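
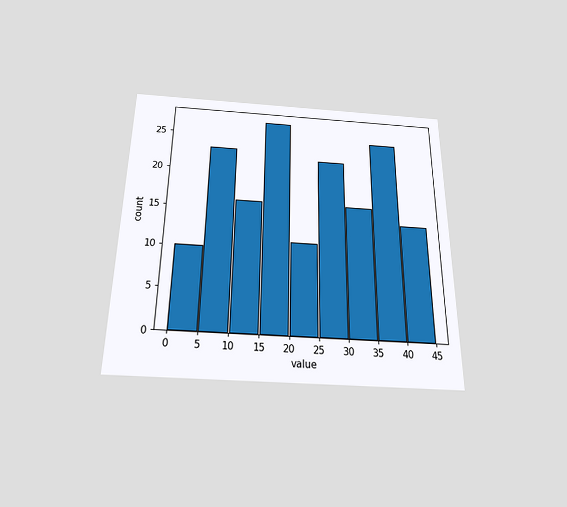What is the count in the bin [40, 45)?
14

The chart is viewed slightly from below. The [40, 45) bin has height 14.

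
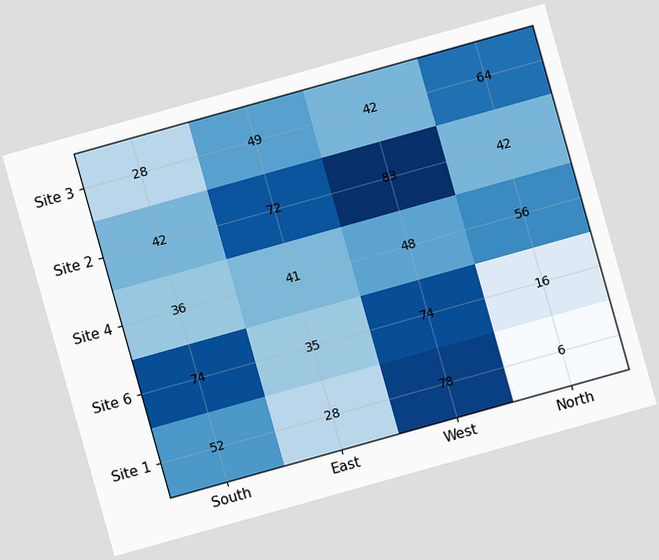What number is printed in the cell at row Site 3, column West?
The chart is tilted about 16° counter-clockwise. The (Site 3, West) cell reads 42.

42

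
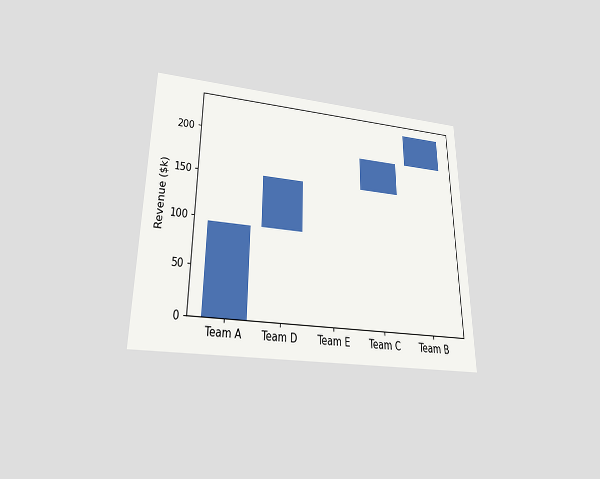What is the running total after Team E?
The chart is viewed slightly from below. After Team E the running total reaches $152k.

$152k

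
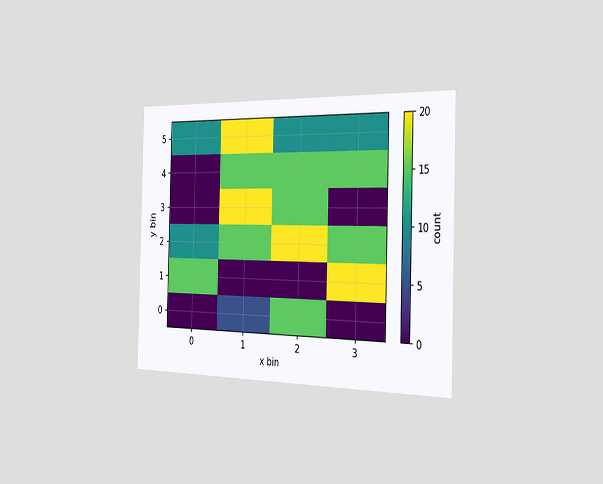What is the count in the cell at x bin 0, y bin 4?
The chart is viewed slightly from the right. Matching the cell (0, 4) against the colorbar gives 0.

0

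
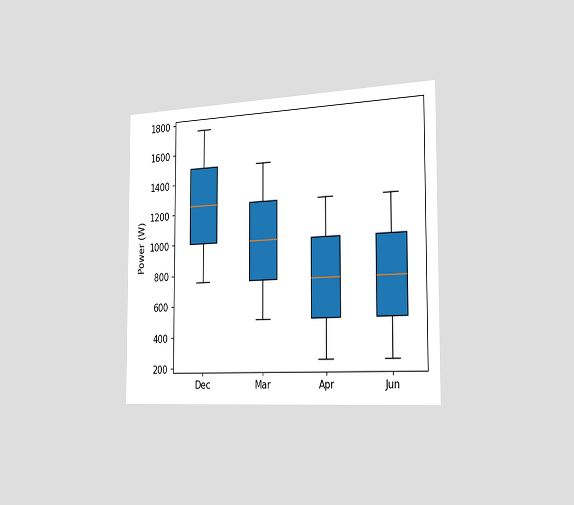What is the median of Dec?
The chart is viewed slightly from the right. The median line in the Dec box sits at 1250W.

1250W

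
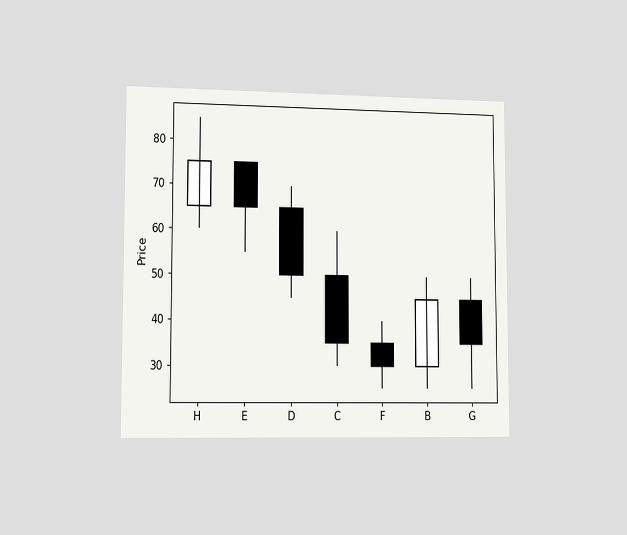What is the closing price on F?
The chart is viewed slightly from the left. The F candle closes at 30.

30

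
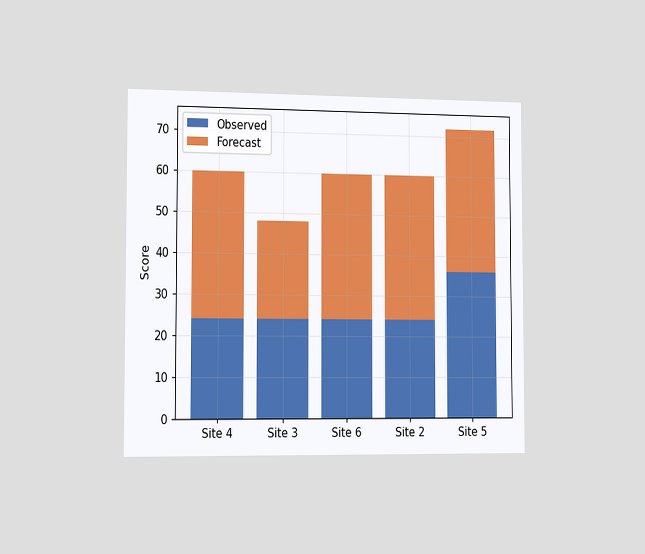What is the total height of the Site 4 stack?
The chart is viewed slightly from the left. The Site 4 stack's top reaches 60 on the y-axis.

60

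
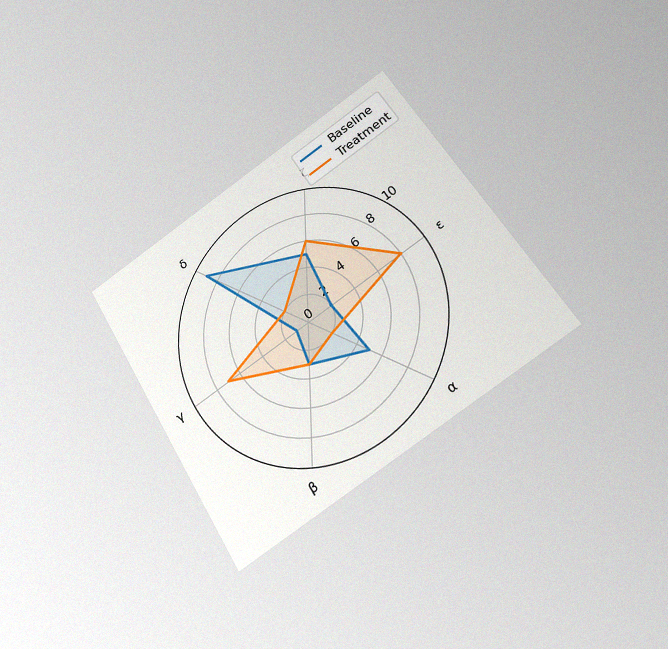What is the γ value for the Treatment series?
The chart is tilted about 32° counter-clockwise and viewed at a slight angle, with some photo noise. On the γ axis, Treatment reaches 7.

7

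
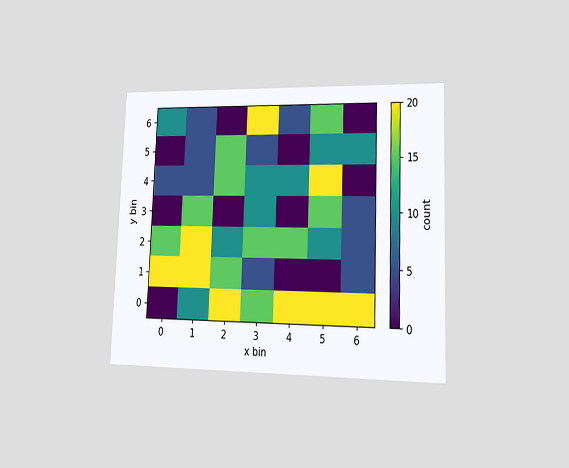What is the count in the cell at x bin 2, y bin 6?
The chart is tilted about 2° clockwise and viewed slightly from the right. Matching the cell (2, 6) against the colorbar gives 0.

0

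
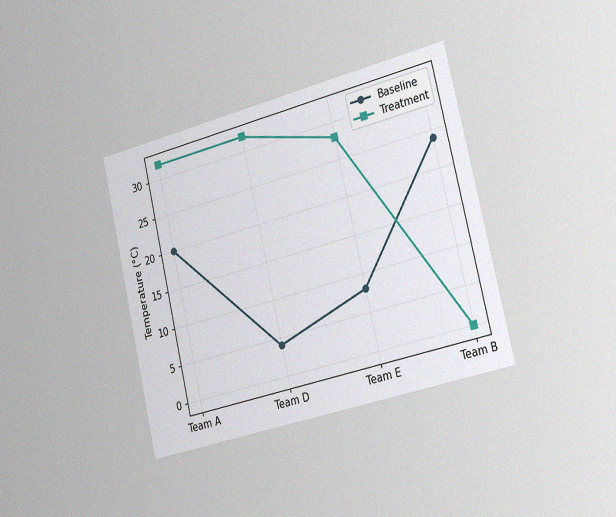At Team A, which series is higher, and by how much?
The chart is tilted about 13° counter-clockwise and viewed slightly from the right, with some photo noise. At Team A, Treatment sits above the other line by 12°C.

Treatment, by 12°C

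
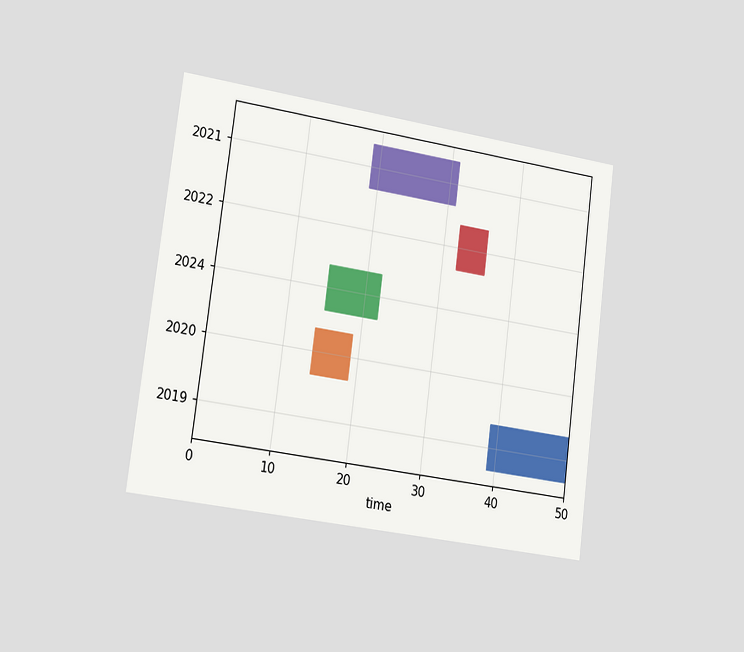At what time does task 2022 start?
32

The chart is tilted about 7° clockwise and viewed slightly from the left. The 2022 bar begins at t=32.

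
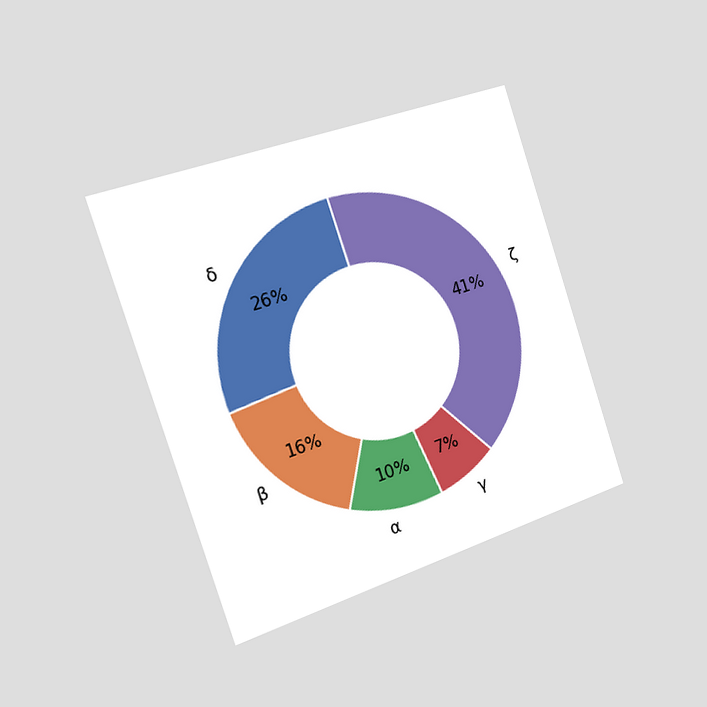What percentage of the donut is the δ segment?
26%

The chart is tilted about 18° counter-clockwise and viewed slightly from the left. The δ segment takes up 26% of the ring.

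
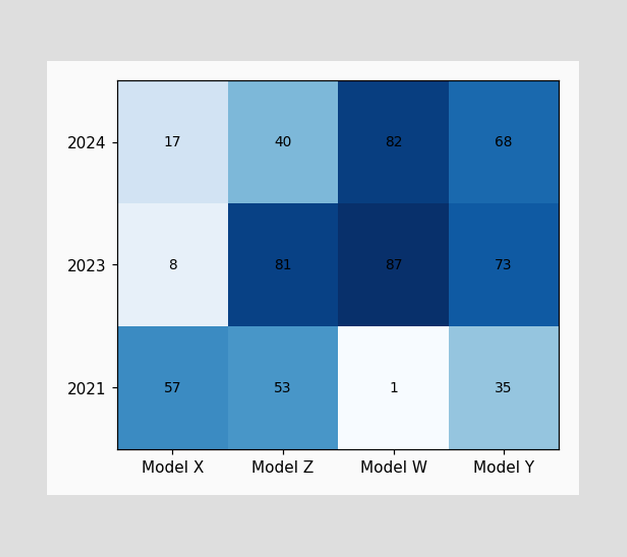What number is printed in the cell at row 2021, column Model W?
The (2021, Model W) cell reads 1.

1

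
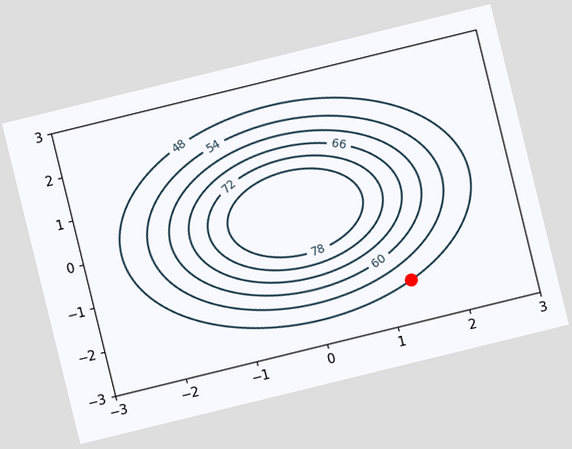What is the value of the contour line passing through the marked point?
48

The chart is tilted about 14° counter-clockwise. The marked point sits on the contour labelled 48.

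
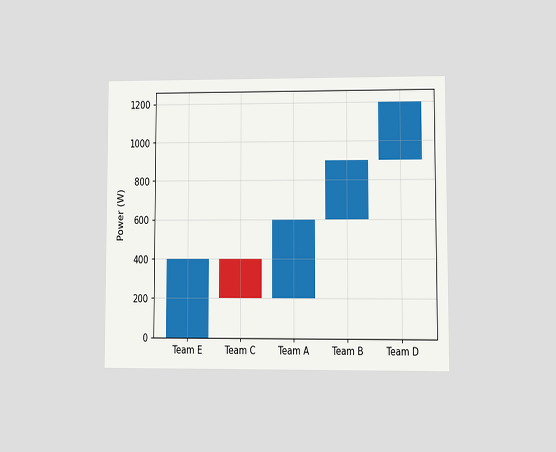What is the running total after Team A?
The chart is viewed at a slight angle. After Team A the running total reaches 600W.

600W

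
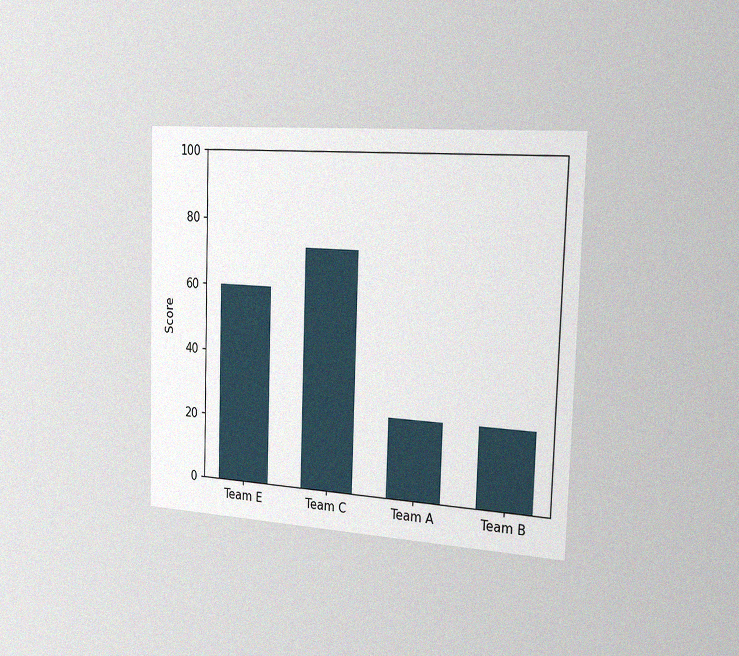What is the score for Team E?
60

The chart is viewed slightly from the right, with some photo noise. Reading along the chart's y-axis, the Team E bar reaches 60.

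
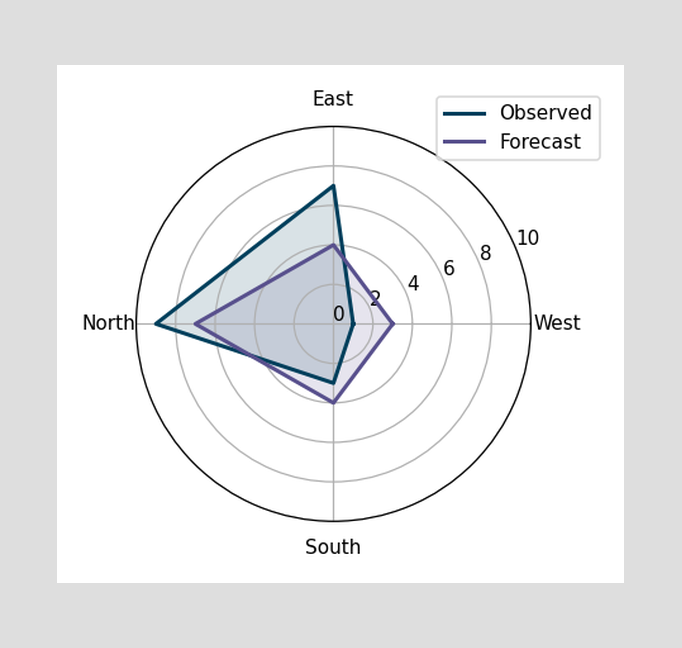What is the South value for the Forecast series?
On the South axis, Forecast reaches 4.

4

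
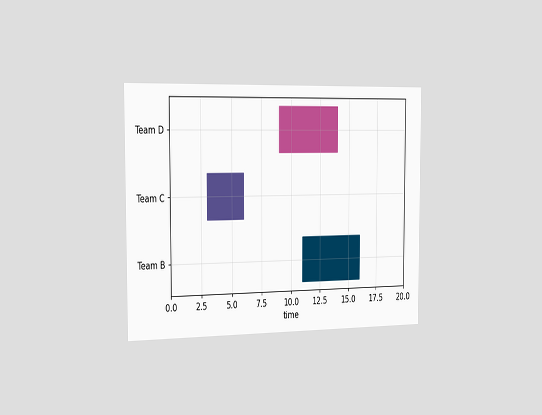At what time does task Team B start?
11

The chart is viewed slightly from the left. The Team B bar begins at t=11.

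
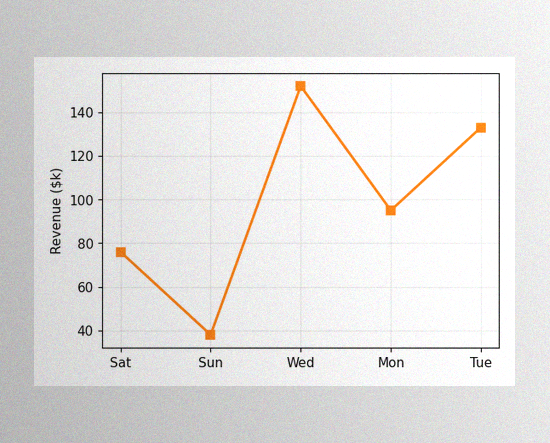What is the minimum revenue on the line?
The image has some photo noise and uneven lighting. The lowest point is at Sun, and reading across to the y-axis gives $38k.

$38k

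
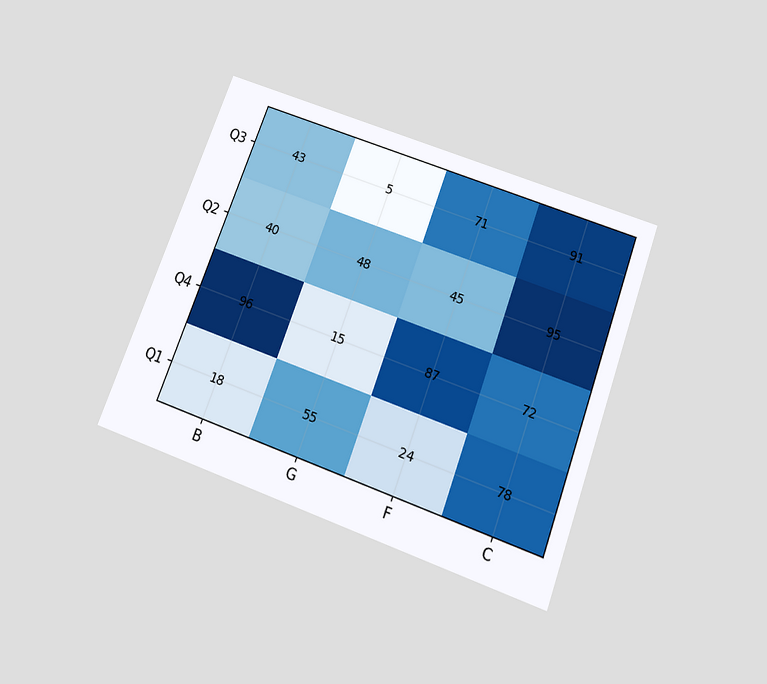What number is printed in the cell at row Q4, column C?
72

The chart is tilted about 20° clockwise and viewed slightly from below. The (Q4, C) cell reads 72.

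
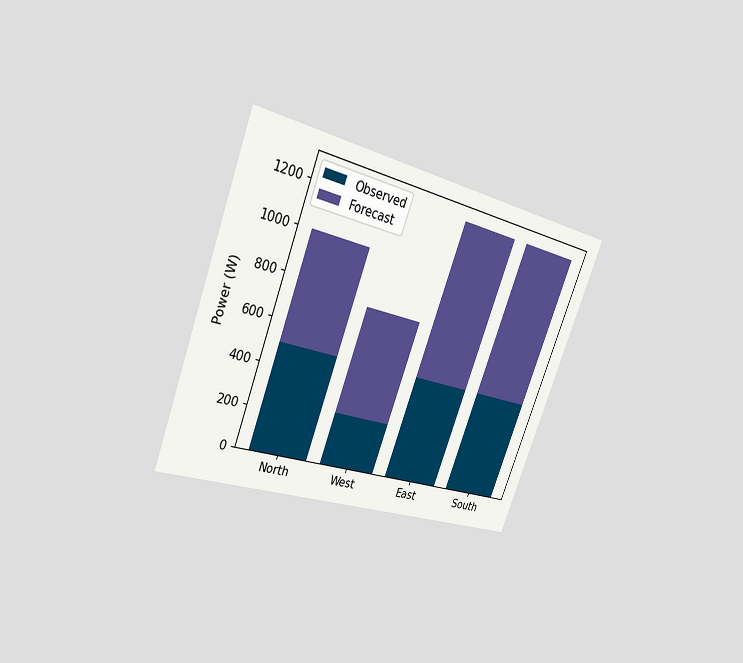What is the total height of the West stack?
The chart is tilted about 21° clockwise and viewed slightly from the left. The West stack's top reaches 750W on the y-axis.

750W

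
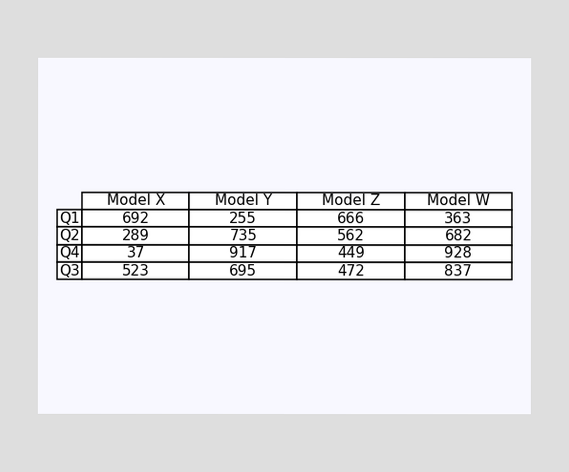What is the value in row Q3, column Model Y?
695

The (Q3, Model Y) cell reads 695.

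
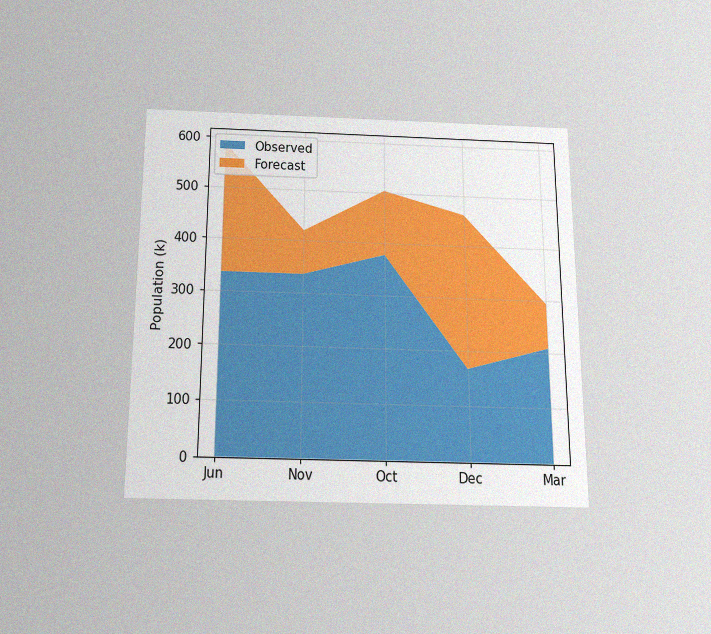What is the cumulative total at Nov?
The chart is viewed slightly from below, with some photo noise. The stacked total at Nov reaches 420k.

420k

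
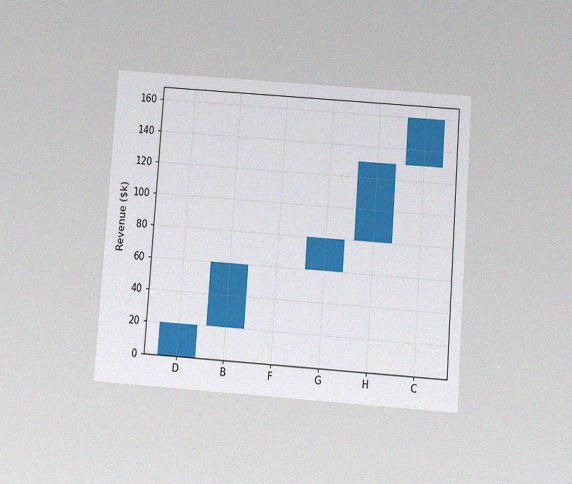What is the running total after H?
The chart is tilted about 4° clockwise and viewed slightly from below, with some photo noise. After H the running total reaches $130k.

$130k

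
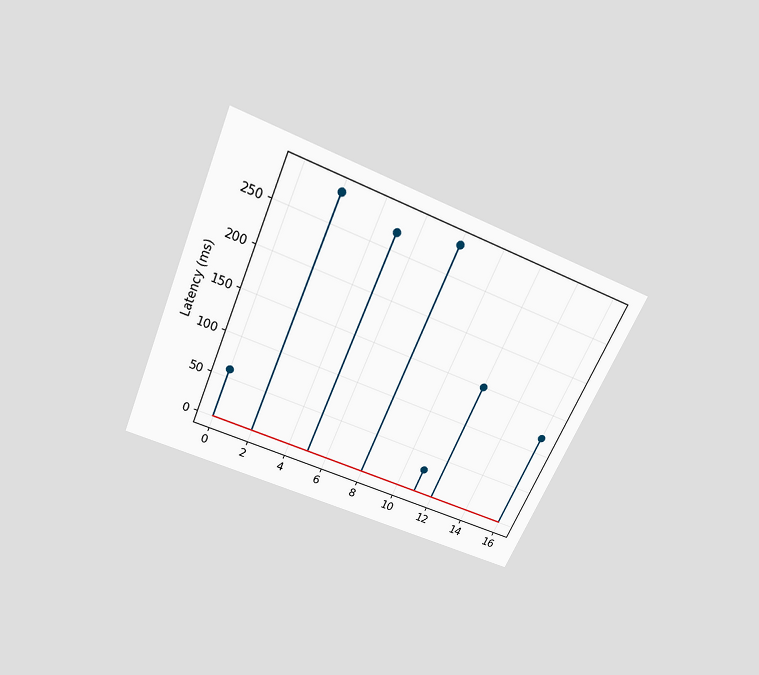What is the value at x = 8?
The chart is tilted about 24° clockwise and viewed slightly from above. The stem at x=8 reaches 285ms.

285ms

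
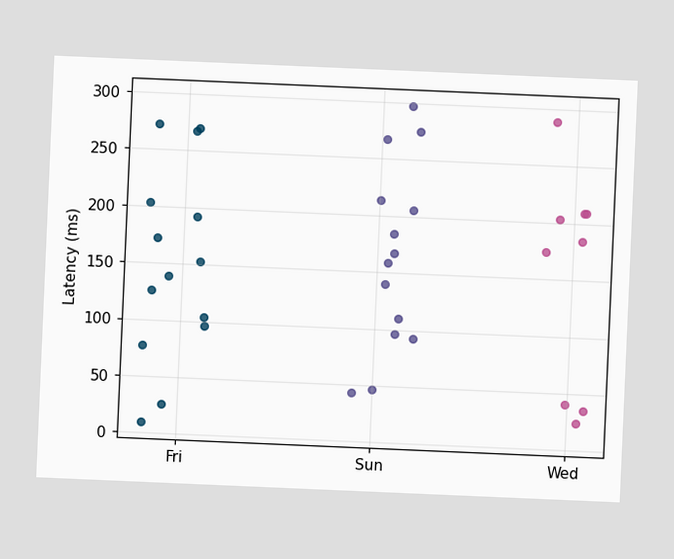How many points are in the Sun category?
14

The chart is tilted about 2° clockwise. Counting the markers in the Sun column gives 14.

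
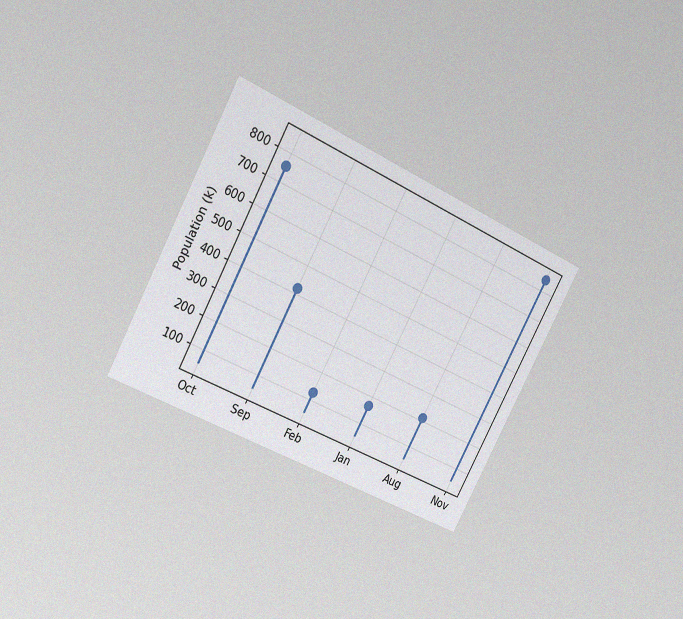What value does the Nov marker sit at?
840k

The chart is tilted about 28° clockwise and viewed at a slight angle, with some photo noise. The Nov marker sits at 840k.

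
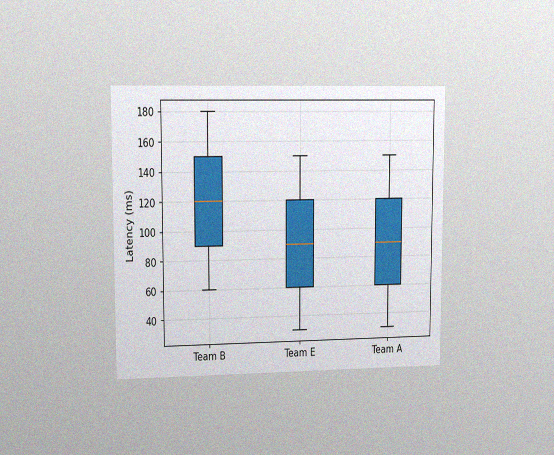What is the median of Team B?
120ms

The chart is viewed slightly from the left, with some photo noise. The median line in the Team B box sits at 120ms.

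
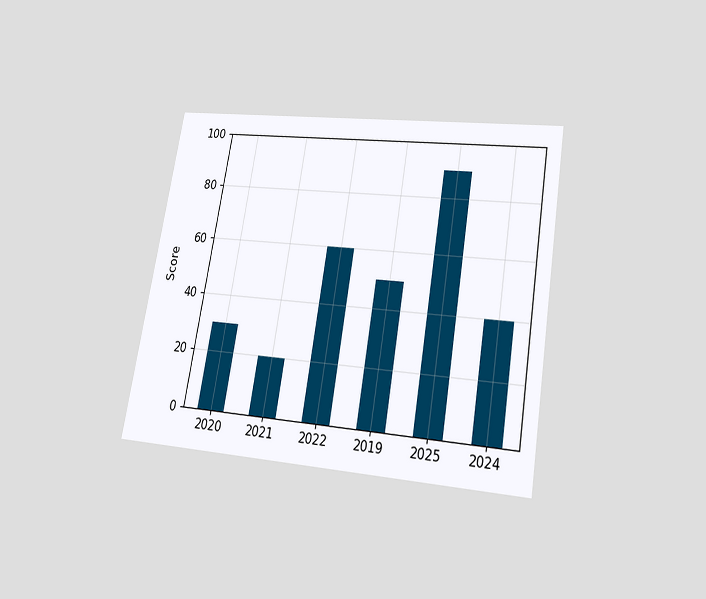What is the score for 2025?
The chart is tilted about 10° clockwise and viewed slightly from below. Reading along the chart's y-axis, the 2025 bar reaches 90.

90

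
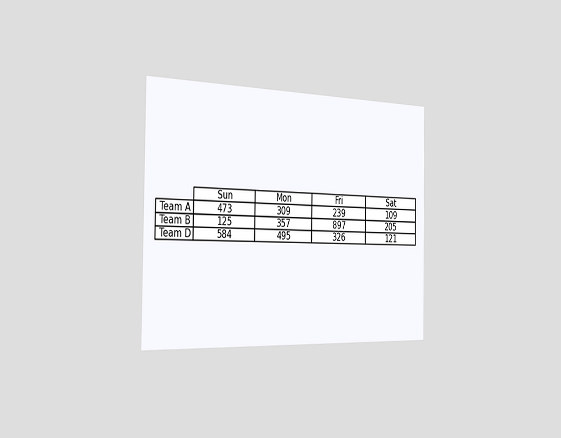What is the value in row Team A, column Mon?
The chart is viewed slightly from the left. The (Team A, Mon) cell reads 309.

309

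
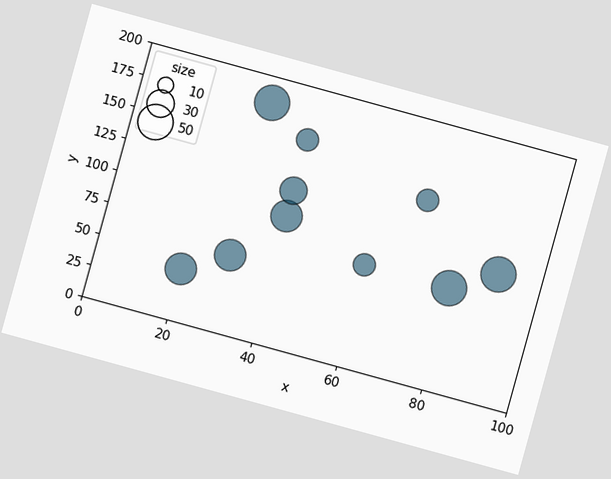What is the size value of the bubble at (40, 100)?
The chart is tilted about 15° clockwise. Matching the bubble at (40, 100) against the size legend gives 40.

40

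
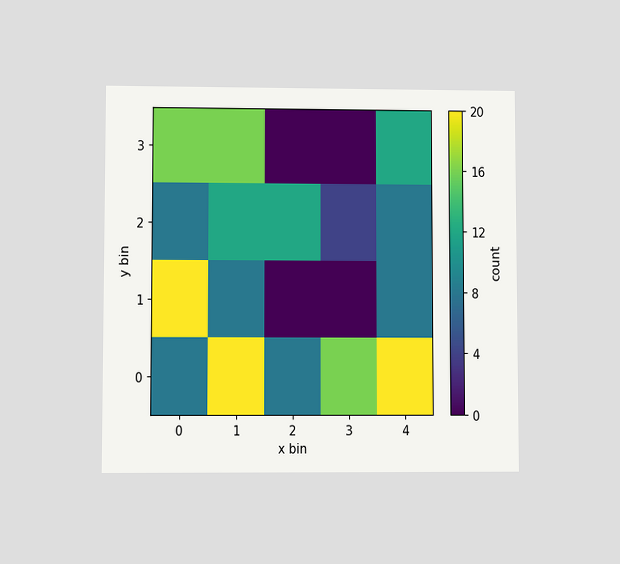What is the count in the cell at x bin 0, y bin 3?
The chart is viewed at a slight angle. Matching the cell (0, 3) against the colorbar gives 16.

16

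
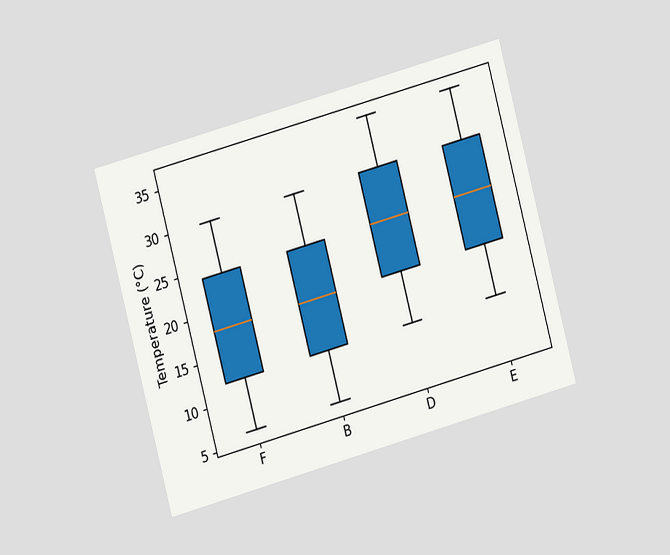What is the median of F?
The chart is tilted about 15° counter-clockwise and viewed at a slight angle. The median line in the F box sits at 18°C.

18°C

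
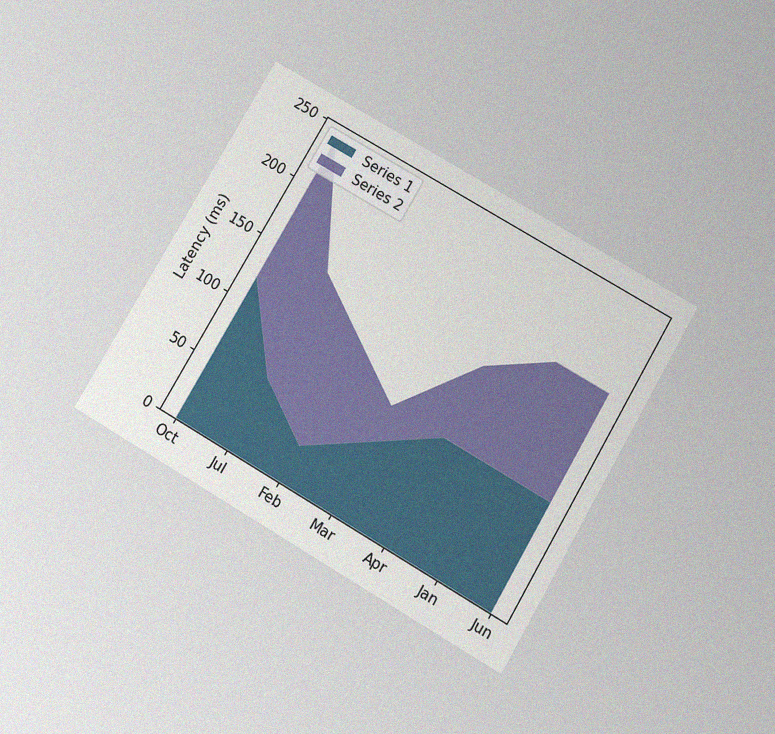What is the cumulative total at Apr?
The chart is tilted about 30° clockwise and viewed slightly from below, with some photo noise. The stacked total at Apr reaches 150ms.

150ms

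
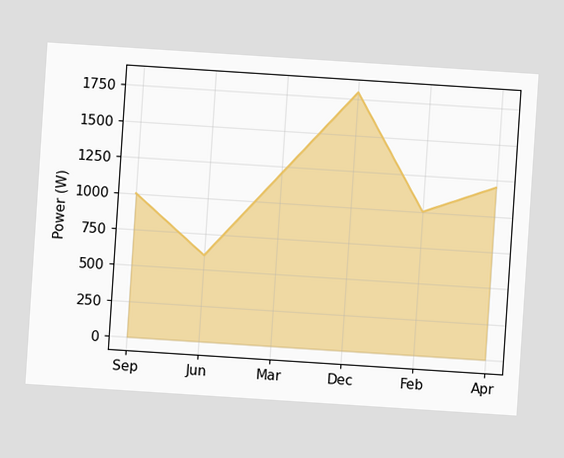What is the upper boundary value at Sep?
The chart is tilted about 4° clockwise. At Sep the upper boundary is at 1000W.

1000W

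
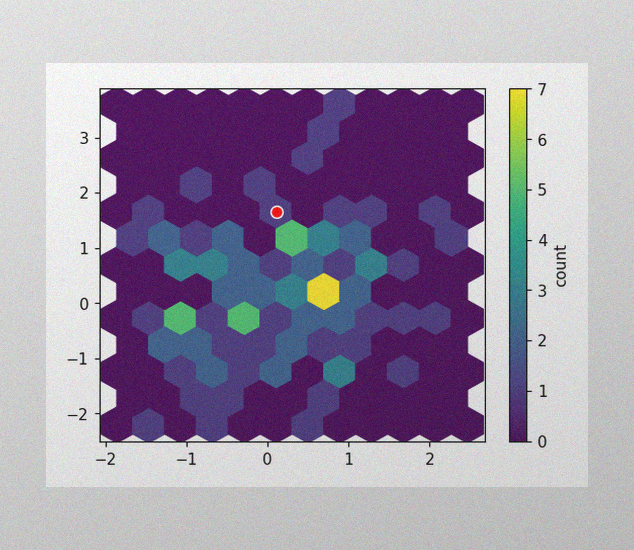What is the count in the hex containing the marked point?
1

The image has some photo noise and uneven lighting. The marked hex reads 1 on the colorbar.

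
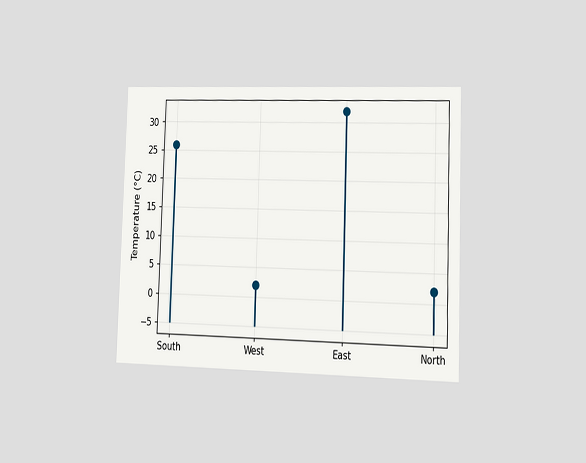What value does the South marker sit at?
The chart is viewed slightly from the right. The South marker sits at 26°C.

26°C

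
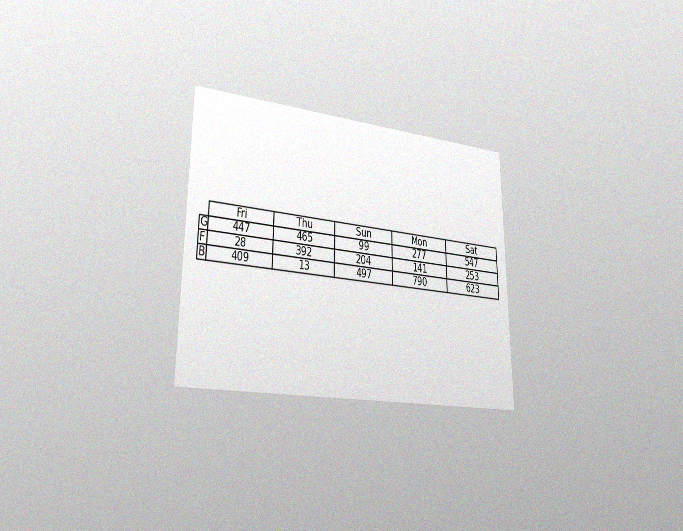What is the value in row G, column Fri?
447

The chart is viewed slightly from the left, with some photo noise. The (G, Fri) cell reads 447.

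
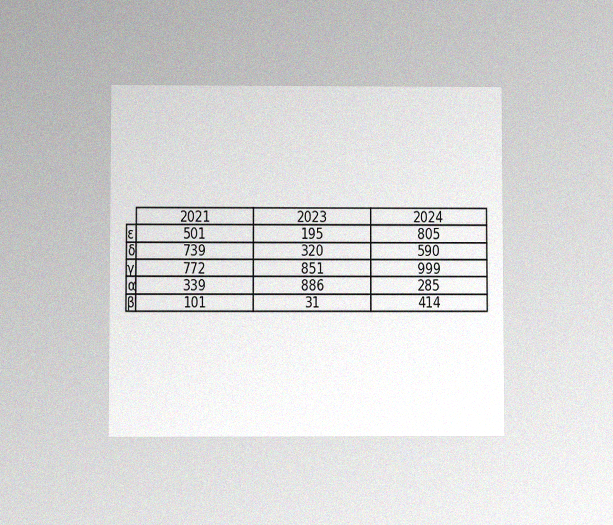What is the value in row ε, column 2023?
195

The chart is viewed at a slight angle, with some photo noise. The (ε, 2023) cell reads 195.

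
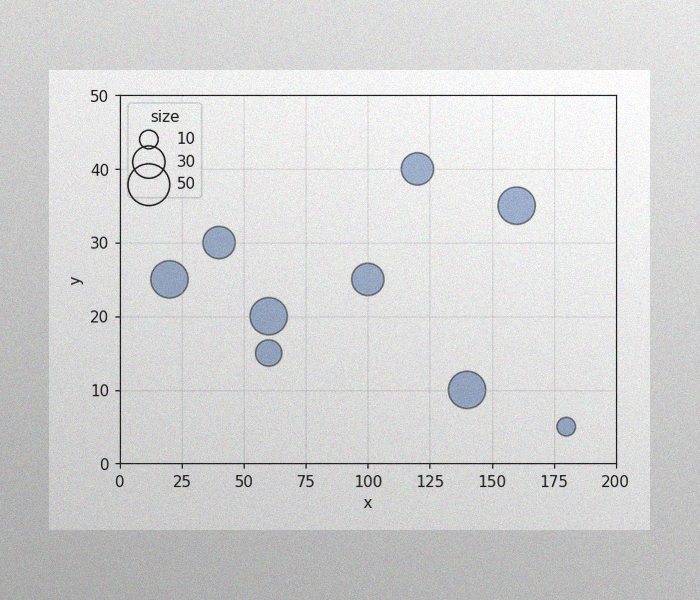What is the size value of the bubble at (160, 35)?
The image has some photo noise and uneven lighting. Matching the bubble at (160, 35) against the size legend gives 40.

40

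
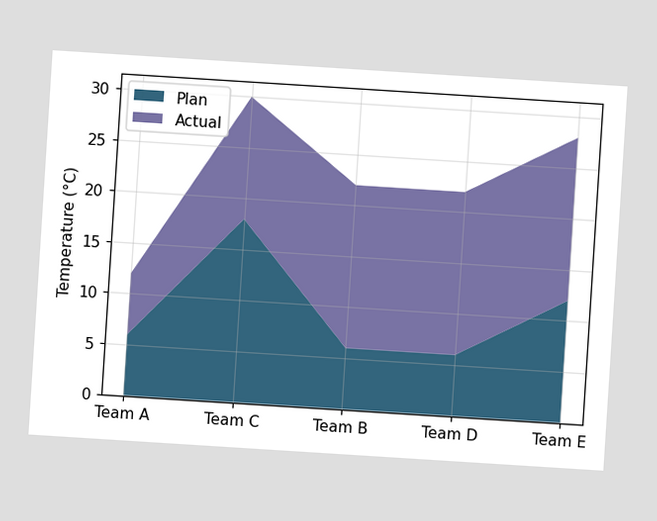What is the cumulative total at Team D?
22°C

The chart is tilted about 4° clockwise. The stacked total at Team D reaches 22°C.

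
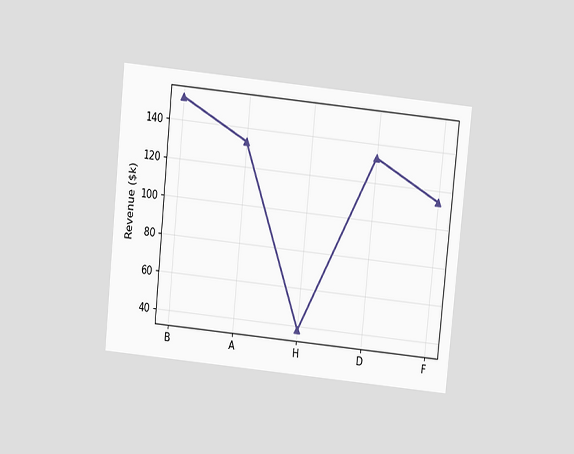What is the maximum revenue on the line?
$152k

The chart is tilted about 6° clockwise and viewed slightly from above. The highest point is at B, and reading across to the y-axis gives $152k.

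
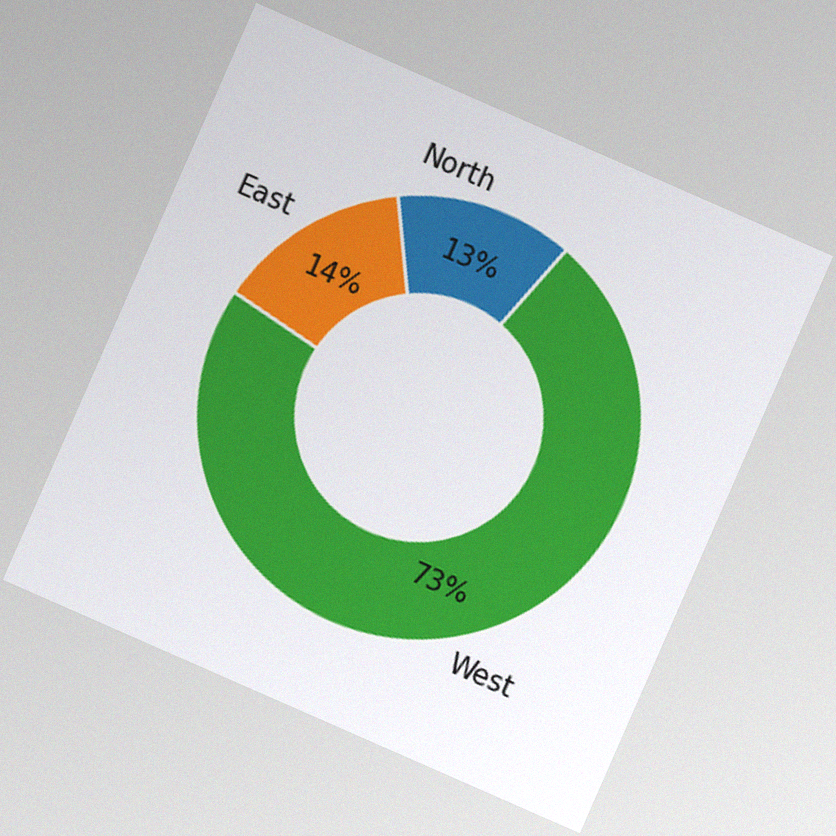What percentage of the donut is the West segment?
The chart is tilted about 24° clockwise, with some photo noise. The West segment takes up 73% of the ring.

73%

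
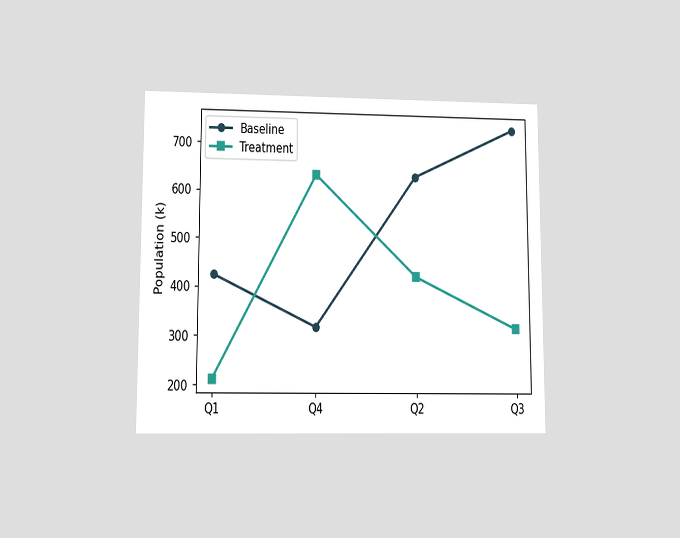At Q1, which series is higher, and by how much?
Baseline, by 212k

The chart is viewed at a slight angle. At Q1, Baseline sits above the other line by 212k.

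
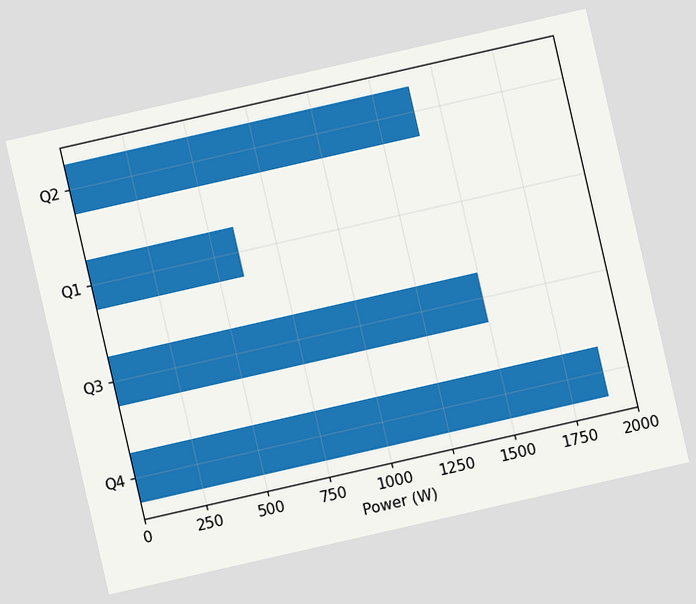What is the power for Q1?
600W

The chart is tilted about 13° counter-clockwise. Reading along the chart's x-axis, the Q1 bar reaches 600W.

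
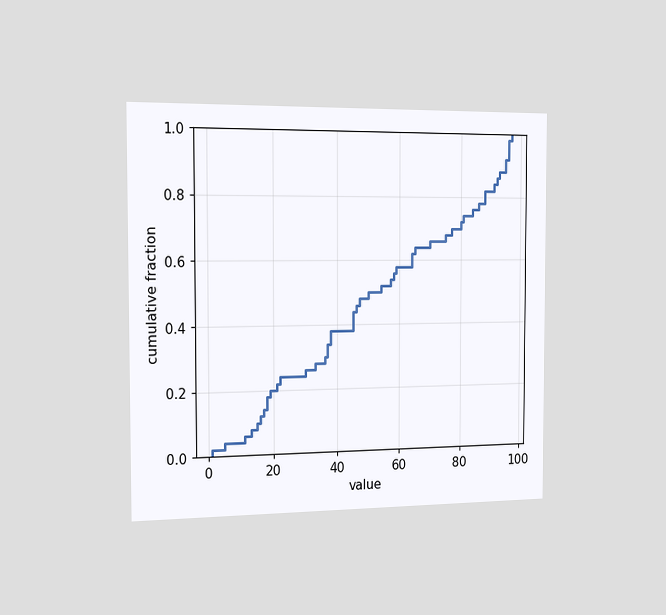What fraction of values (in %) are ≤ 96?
The chart is viewed slightly from the left. At x=96 the ECDF step is at 98%.

98%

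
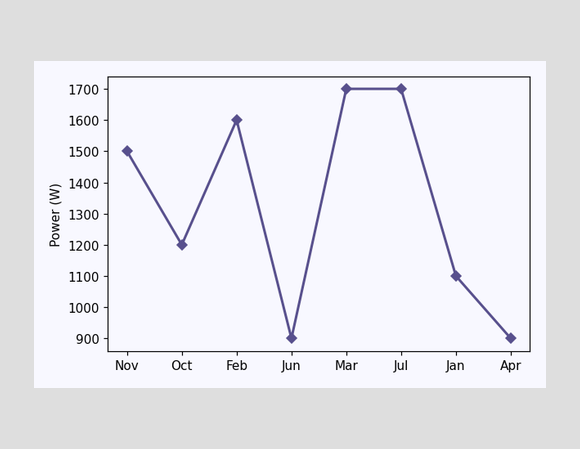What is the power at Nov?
1500W

At Nov, the line is at 1500W.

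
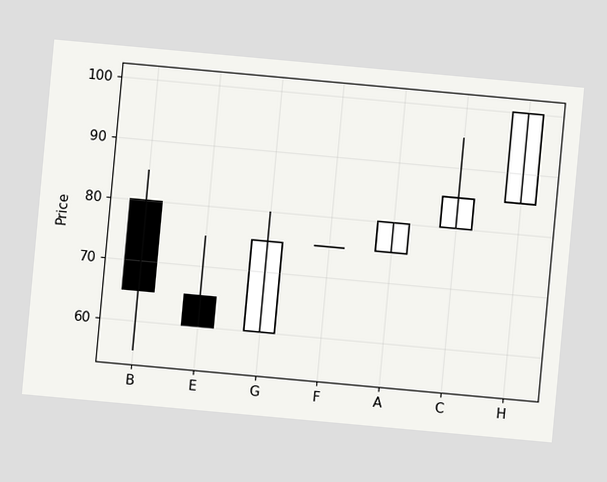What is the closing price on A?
The chart is tilted about 5° clockwise. The A candle closes at 80.

80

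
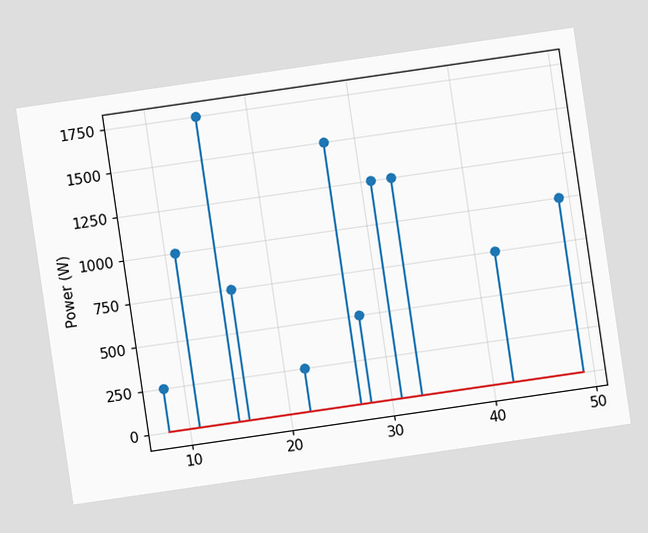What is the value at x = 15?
The chart is tilted about 8° counter-clockwise. The stem at x=15 reaches 1750W.

1750W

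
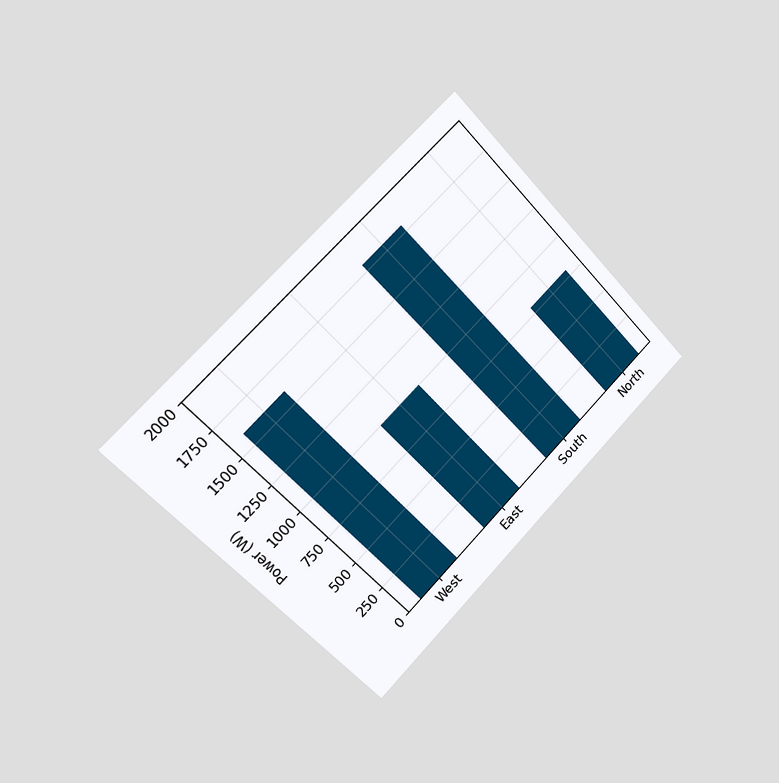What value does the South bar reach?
1800W

The chart is tilted about 45° counter-clockwise and viewed slightly from the left. Reading along the chart's y-axis, the South bar reaches 1800W.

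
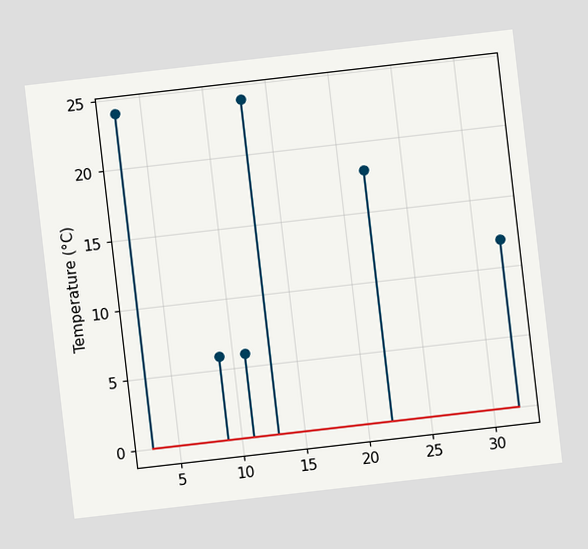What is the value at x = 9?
6°C

The chart is tilted about 7° counter-clockwise. The stem at x=9 reaches 6°C.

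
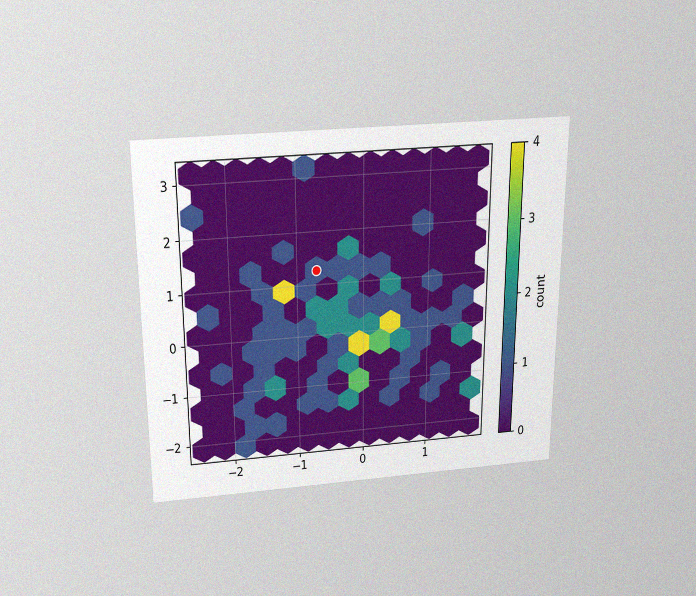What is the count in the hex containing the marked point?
1

The chart is viewed slightly from above, with some photo noise. The marked hex reads 1 on the colorbar.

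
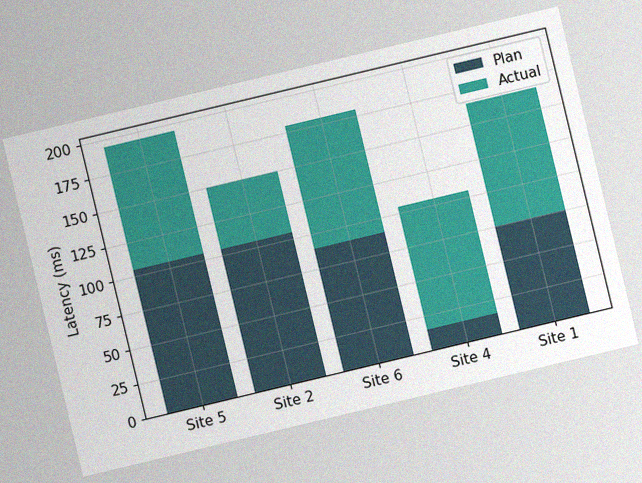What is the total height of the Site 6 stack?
The chart is tilted about 13° counter-clockwise, with some photo noise. The Site 6 stack's top reaches 180ms on the y-axis.

180ms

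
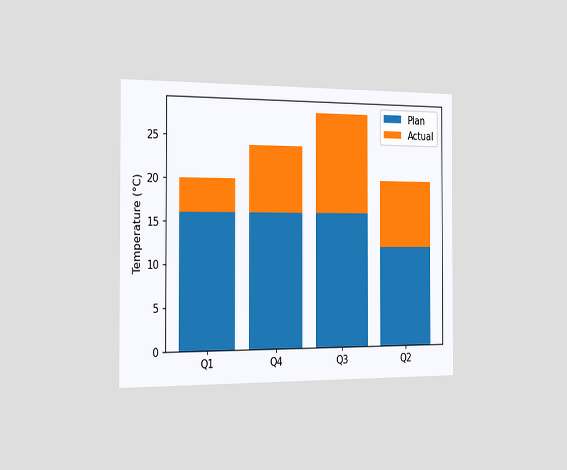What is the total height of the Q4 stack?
24°C

The chart is viewed slightly from the left. The Q4 stack's top reaches 24°C on the y-axis.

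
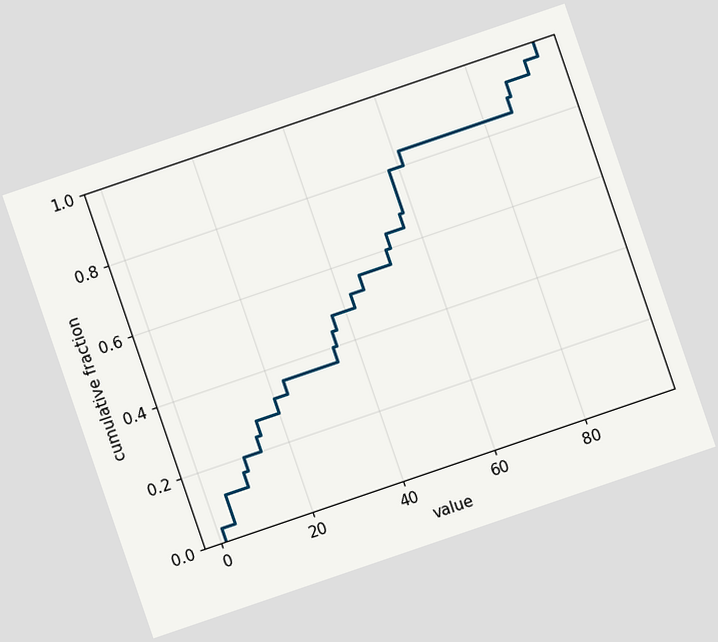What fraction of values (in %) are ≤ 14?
24%

The chart is tilted about 19° counter-clockwise. At x=14 the ECDF step is at 24%.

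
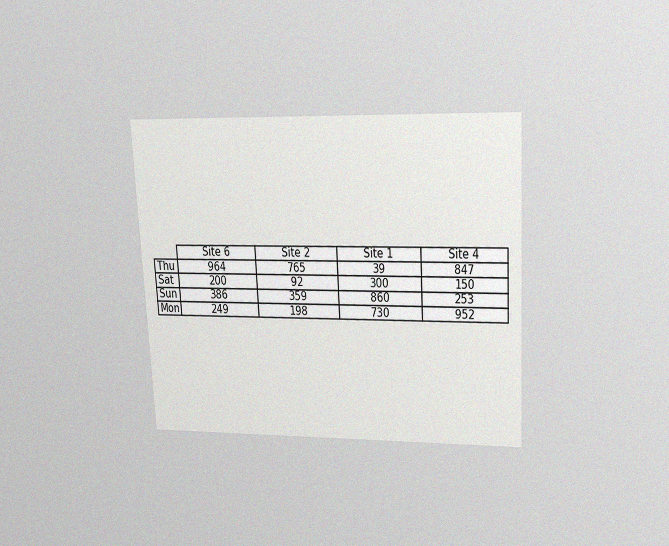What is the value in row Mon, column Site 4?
952

The chart is tilted about 3° counter-clockwise and viewed slightly from above, with some photo noise. The (Mon, Site 4) cell reads 952.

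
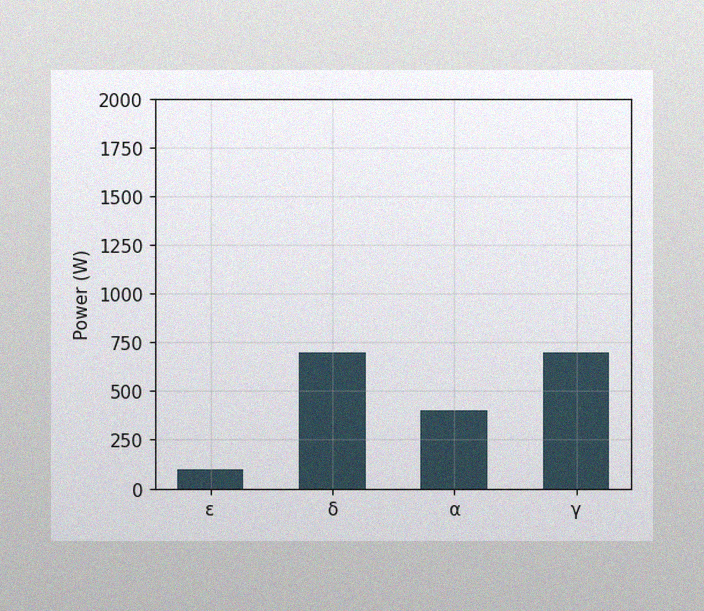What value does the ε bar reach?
The image has some photo noise and uneven lighting. Reading along the chart's y-axis, the ε bar reaches 100W.

100W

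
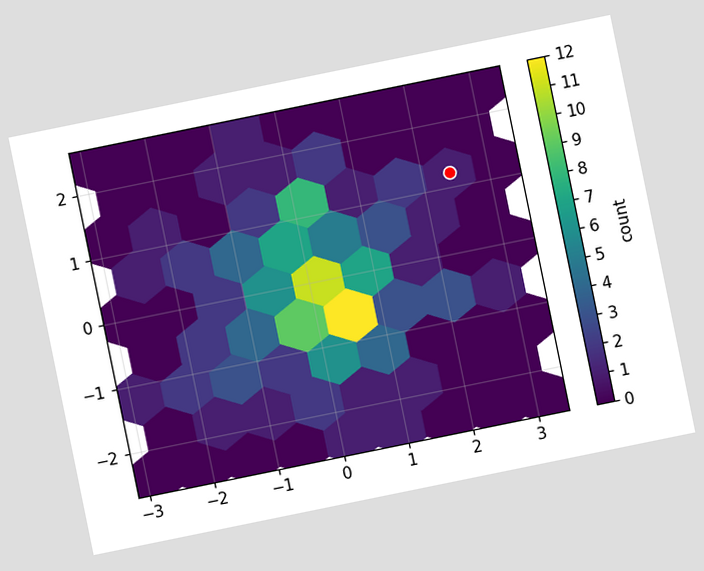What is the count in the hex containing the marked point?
1

The chart is tilted about 12° counter-clockwise. The marked hex reads 1 on the colorbar.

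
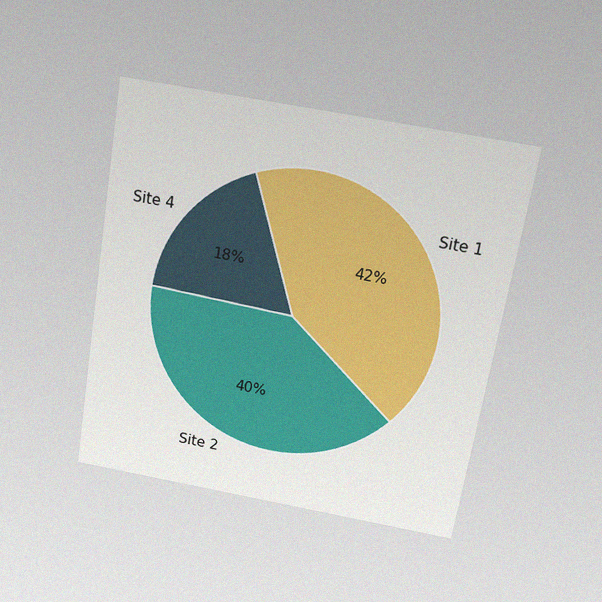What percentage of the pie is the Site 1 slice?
The chart is tilted about 9° clockwise and viewed slightly from above, with some photo noise. The Site 1 slice takes up 42% of the pie.

42%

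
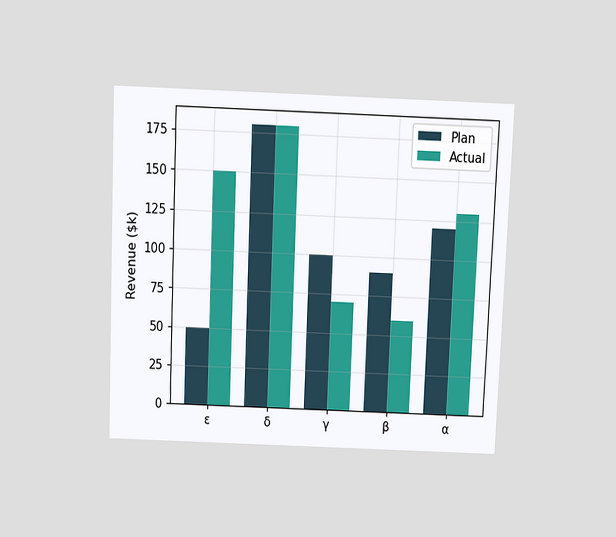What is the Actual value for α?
The chart is tilted about 2° clockwise and viewed slightly from above. The Actual bar at α reaches $130k on the y-axis.

$130k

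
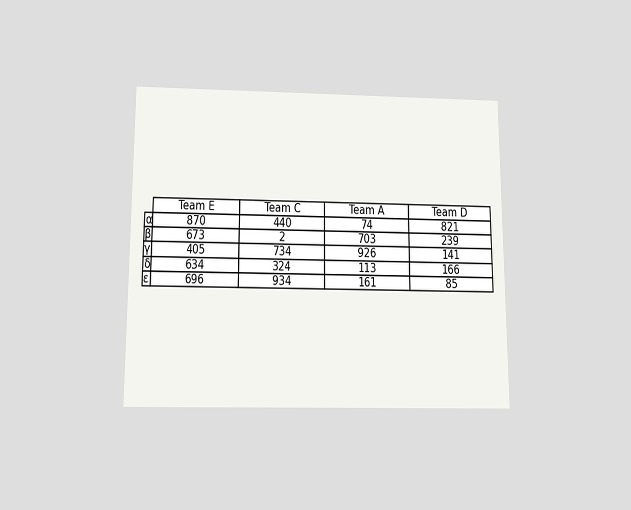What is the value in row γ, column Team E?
405

The chart is viewed slightly from below. The (γ, Team E) cell reads 405.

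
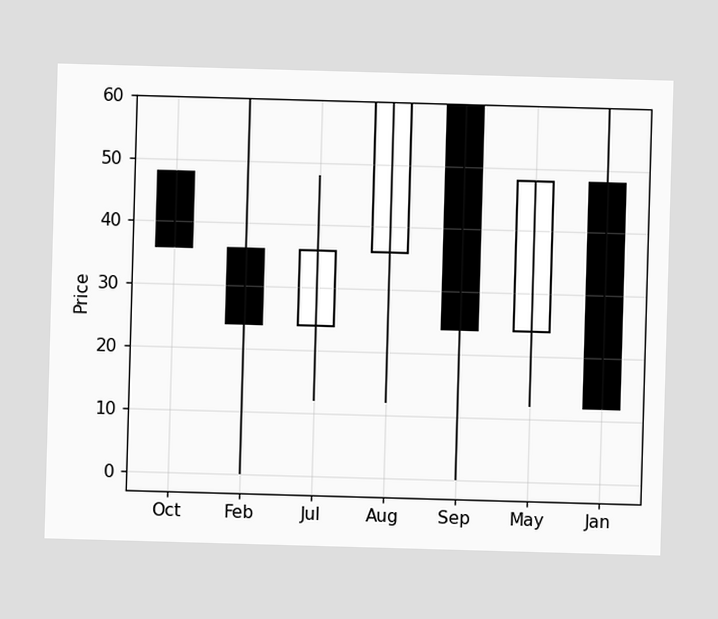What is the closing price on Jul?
36

The Jul candle closes at 36.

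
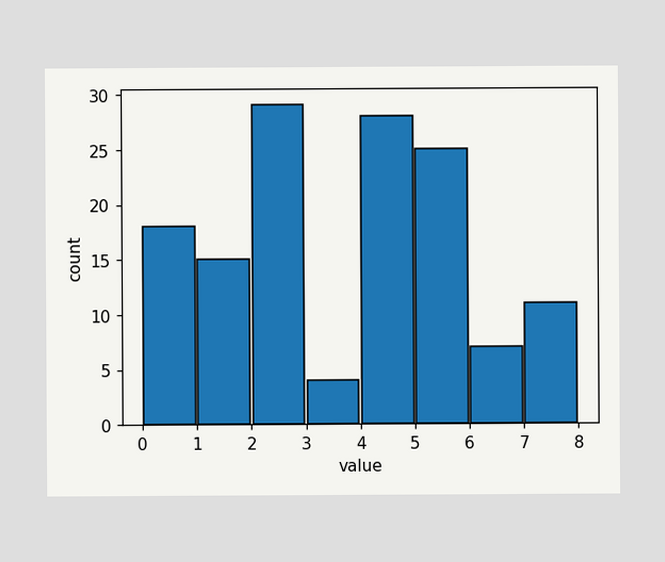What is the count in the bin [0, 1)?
18

The [0, 1) bin has height 18.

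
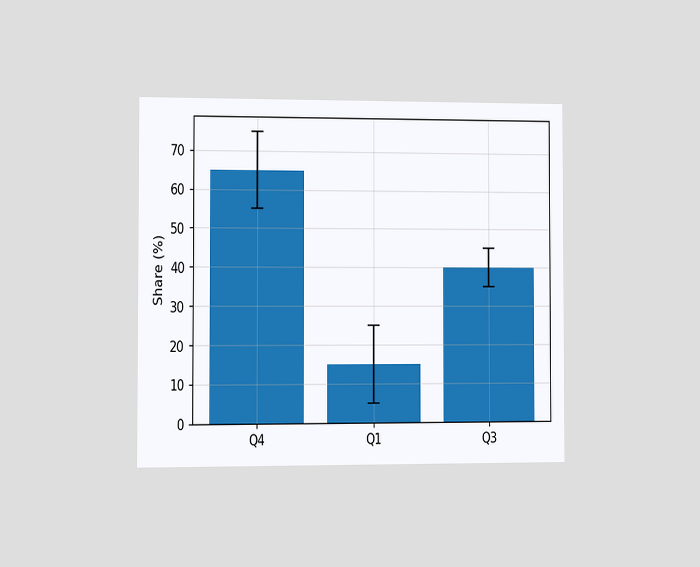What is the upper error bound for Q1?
The chart is viewed at a slight angle. The Q1 bar's upper whisker reaches 25%.

25%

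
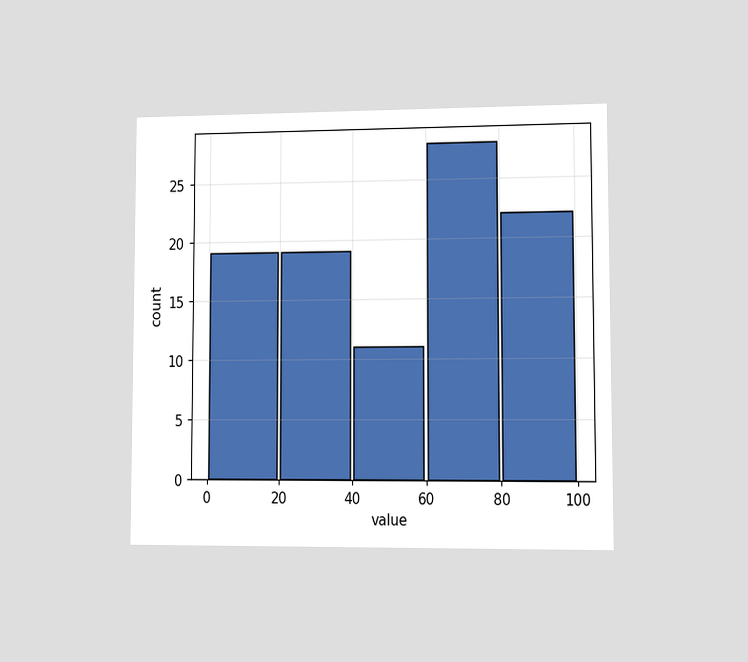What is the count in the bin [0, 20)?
19

The chart is viewed at a slight angle. The [0, 20) bin has height 19.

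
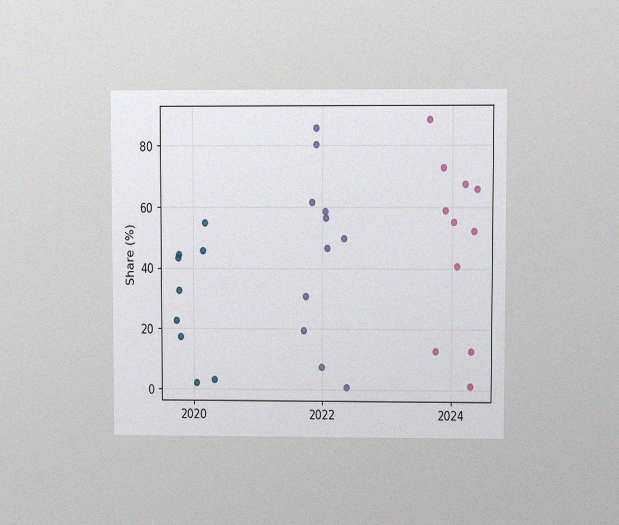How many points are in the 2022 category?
The chart is viewed at a slight angle, with some photo noise. Counting the markers in the 2022 column gives 11.

11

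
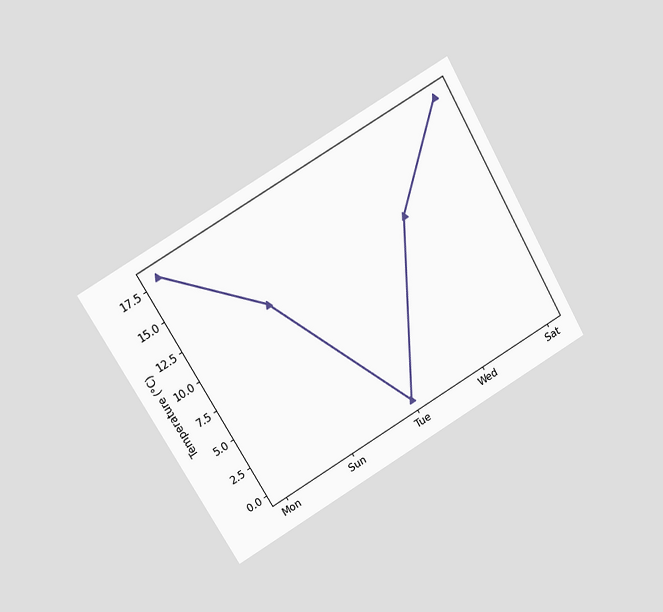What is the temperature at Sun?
12°C

The chart is tilted about 30° counter-clockwise and viewed at a slight angle. At Sun, the line is at 12°C.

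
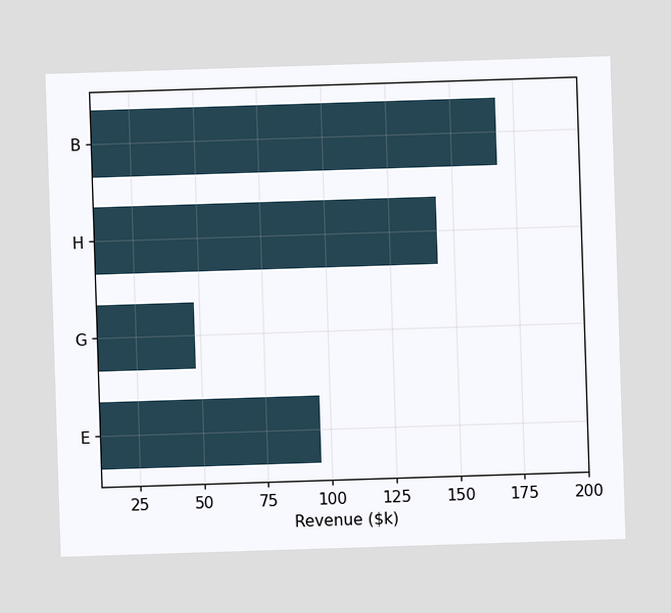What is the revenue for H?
$144k

Reading along the chart's x-axis, the H bar reaches $144k.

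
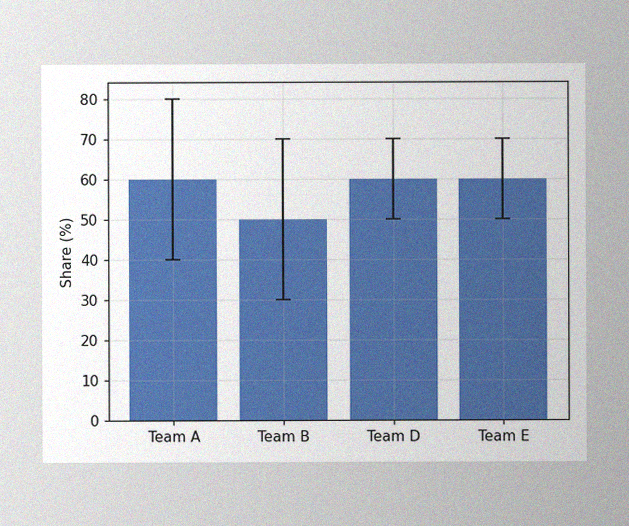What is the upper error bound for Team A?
The image has some photo noise and uneven lighting. The Team A bar's upper whisker reaches 80%.

80%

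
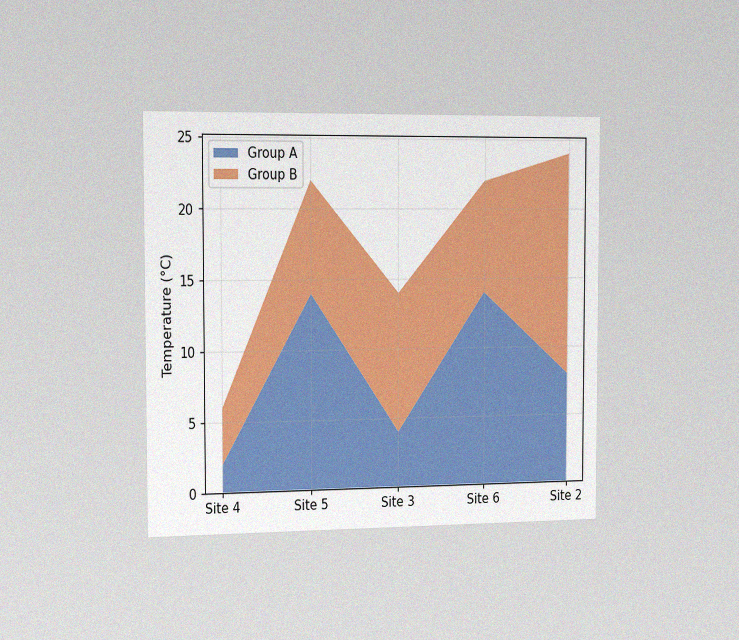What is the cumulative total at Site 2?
The chart is viewed slightly from the left, with some photo noise. The stacked total at Site 2 reaches 24°C.

24°C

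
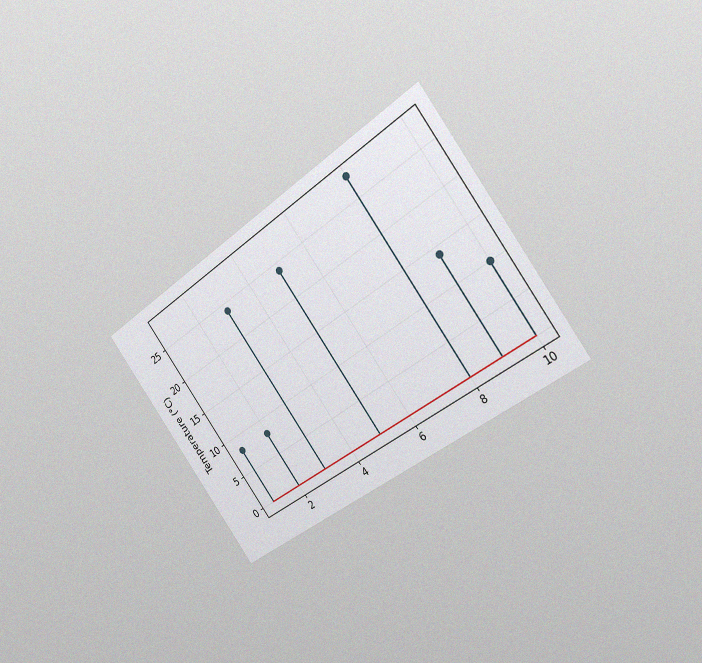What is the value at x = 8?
28°C

The chart is tilted about 36° counter-clockwise and viewed slightly from the right, with some photo noise. The stem at x=8 reaches 28°C.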